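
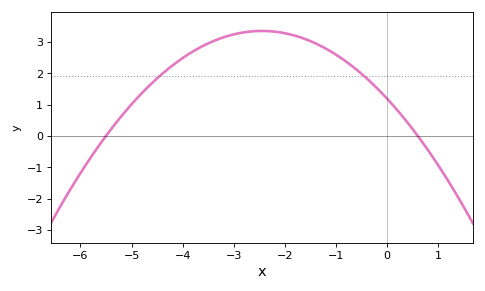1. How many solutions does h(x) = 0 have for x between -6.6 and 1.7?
2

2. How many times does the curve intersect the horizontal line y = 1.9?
2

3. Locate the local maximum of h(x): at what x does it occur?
-2.4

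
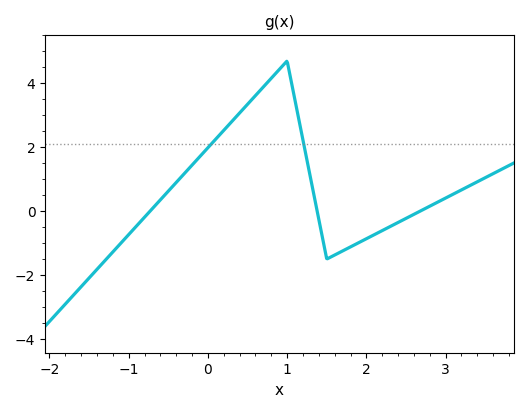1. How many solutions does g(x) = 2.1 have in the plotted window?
2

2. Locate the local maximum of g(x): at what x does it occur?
1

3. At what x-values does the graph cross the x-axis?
-0.7, 1.4, 2.7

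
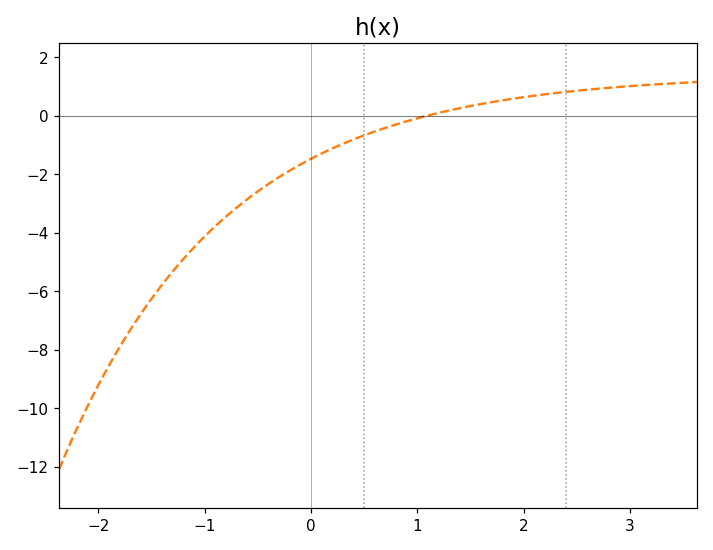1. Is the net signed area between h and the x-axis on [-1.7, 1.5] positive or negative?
negative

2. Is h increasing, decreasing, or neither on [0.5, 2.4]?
increasing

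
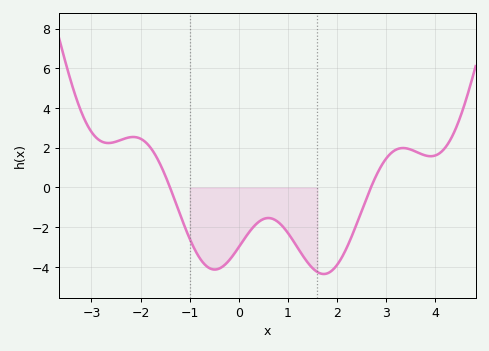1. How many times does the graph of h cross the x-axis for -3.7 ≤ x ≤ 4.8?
2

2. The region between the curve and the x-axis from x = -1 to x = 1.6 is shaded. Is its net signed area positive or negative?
negative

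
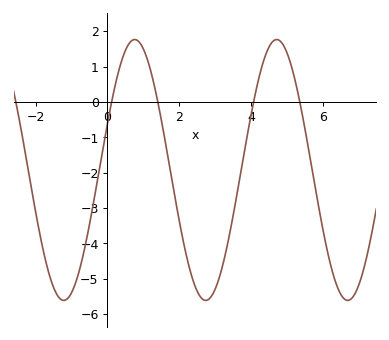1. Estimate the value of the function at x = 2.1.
-3.9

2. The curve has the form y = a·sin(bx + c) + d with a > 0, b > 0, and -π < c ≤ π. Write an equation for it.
y = 3.69sin(1.6x + 0.36) - 1.92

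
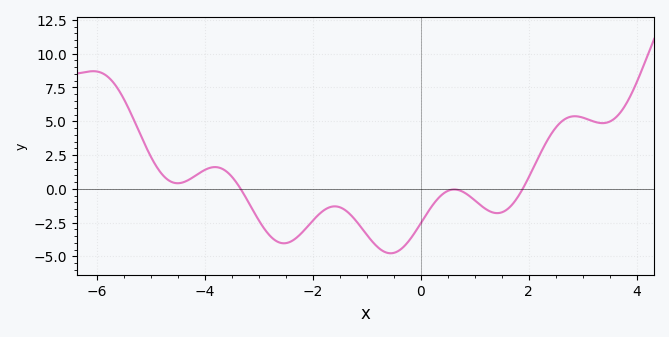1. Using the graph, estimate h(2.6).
4.95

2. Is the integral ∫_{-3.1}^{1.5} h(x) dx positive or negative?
negative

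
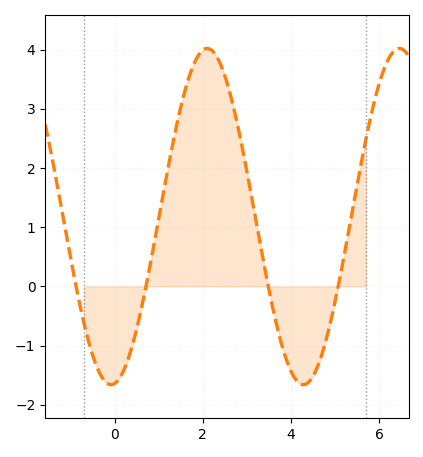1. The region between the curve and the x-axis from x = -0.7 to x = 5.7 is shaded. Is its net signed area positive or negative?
positive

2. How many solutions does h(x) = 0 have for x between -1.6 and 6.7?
4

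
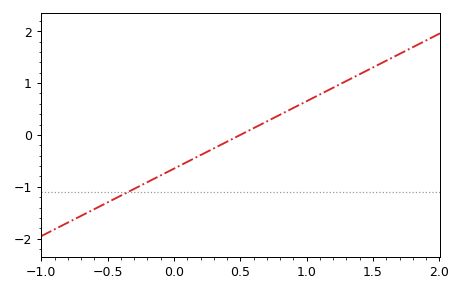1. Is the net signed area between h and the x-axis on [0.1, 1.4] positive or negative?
positive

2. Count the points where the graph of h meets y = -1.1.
1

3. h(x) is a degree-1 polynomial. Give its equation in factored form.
y = 1.3(x - 0.5)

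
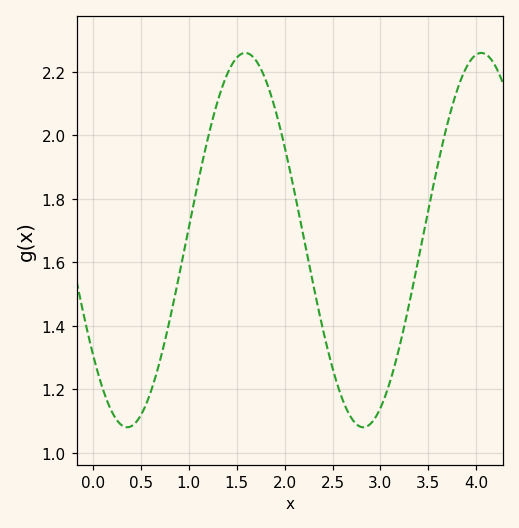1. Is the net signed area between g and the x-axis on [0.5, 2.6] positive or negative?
positive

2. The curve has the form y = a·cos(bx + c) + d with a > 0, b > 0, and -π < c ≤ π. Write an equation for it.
y = 0.59cos(2.5x + 2.2) + 1.67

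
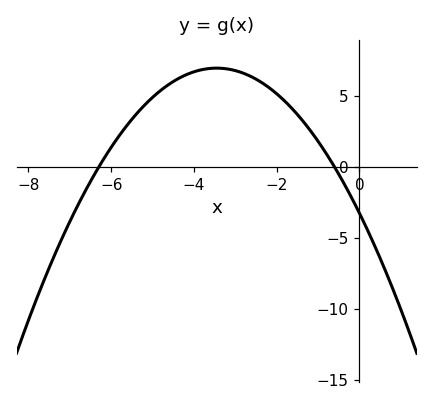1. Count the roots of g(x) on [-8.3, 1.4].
2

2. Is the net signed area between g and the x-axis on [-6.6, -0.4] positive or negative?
positive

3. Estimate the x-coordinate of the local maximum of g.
-3.45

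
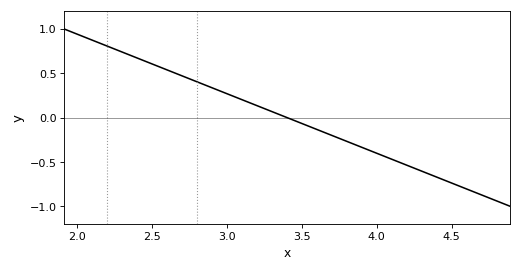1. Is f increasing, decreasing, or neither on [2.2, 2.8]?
decreasing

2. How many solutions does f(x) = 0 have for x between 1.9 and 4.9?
1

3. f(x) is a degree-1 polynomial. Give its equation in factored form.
y = -0.67(x - 3.4)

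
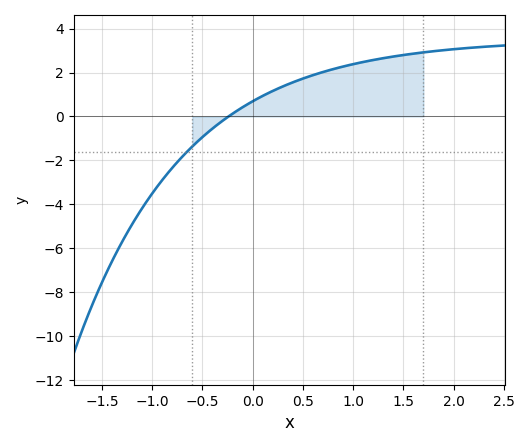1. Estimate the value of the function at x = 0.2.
1.16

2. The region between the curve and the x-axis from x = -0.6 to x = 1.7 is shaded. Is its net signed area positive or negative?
positive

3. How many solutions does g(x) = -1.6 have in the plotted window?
1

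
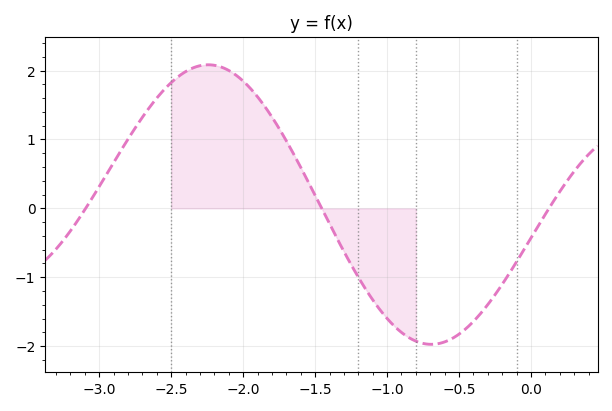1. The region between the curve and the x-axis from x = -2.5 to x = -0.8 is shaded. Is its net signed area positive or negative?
positive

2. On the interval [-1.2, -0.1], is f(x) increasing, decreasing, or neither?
neither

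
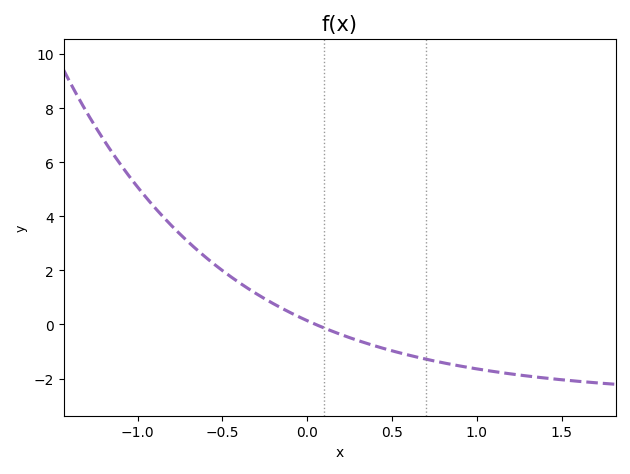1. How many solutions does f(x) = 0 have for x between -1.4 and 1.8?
1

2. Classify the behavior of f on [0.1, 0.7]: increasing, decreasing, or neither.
decreasing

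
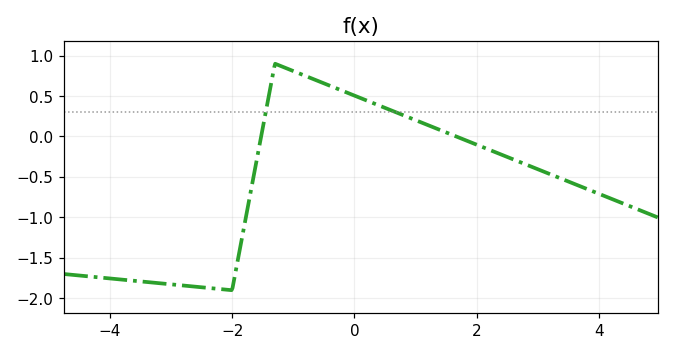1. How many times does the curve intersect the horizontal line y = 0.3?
2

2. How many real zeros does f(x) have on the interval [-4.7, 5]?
2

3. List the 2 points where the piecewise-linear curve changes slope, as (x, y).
(-2, -1.9); (-1.3, 0.9)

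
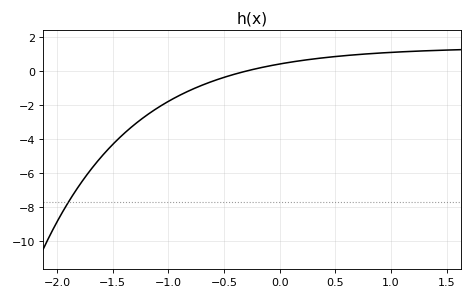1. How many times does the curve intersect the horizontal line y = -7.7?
1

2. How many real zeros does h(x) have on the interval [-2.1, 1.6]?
1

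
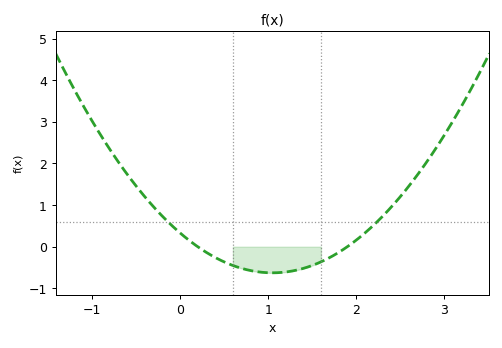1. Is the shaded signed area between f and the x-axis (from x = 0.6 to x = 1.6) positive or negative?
negative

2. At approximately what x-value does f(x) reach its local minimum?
1.05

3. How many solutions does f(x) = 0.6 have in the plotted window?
2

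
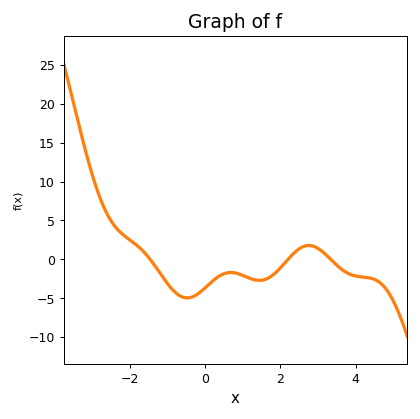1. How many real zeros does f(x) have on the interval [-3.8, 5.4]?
3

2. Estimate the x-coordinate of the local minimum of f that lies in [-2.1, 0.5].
-0.4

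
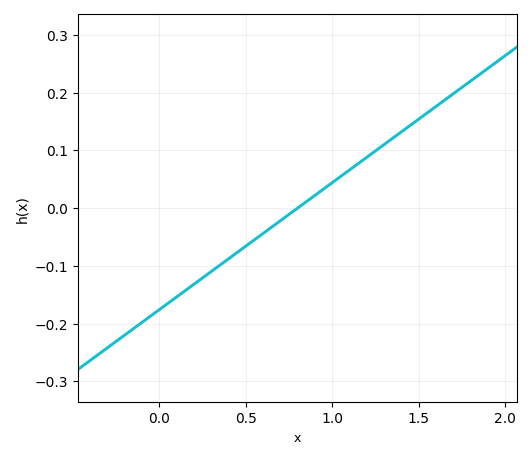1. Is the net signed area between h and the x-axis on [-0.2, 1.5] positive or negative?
negative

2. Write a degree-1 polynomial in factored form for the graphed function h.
y = 0.22(x - 0.8)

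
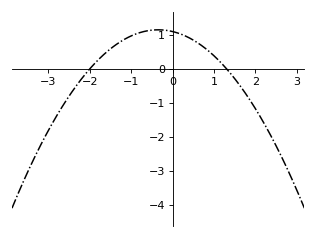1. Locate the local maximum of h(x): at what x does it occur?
-0.3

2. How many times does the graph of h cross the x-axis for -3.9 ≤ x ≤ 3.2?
2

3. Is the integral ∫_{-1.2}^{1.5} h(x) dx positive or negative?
positive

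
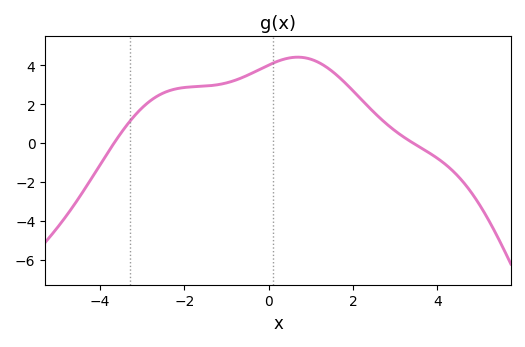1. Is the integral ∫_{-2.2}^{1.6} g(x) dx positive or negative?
positive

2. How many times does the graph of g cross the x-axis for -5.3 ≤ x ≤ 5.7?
2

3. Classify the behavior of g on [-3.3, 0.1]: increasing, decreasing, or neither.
increasing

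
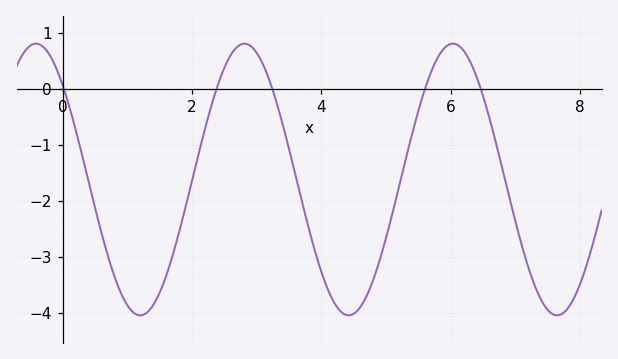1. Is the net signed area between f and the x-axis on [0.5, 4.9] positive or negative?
negative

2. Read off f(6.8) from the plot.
-1.4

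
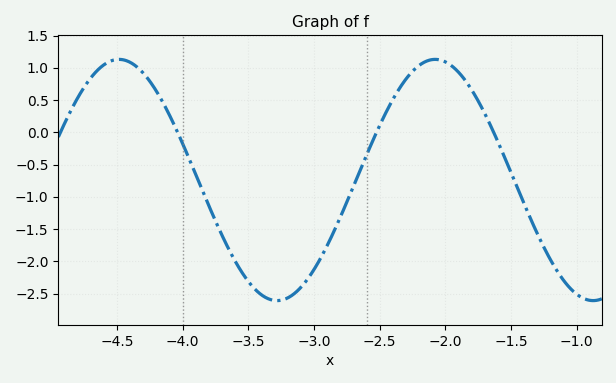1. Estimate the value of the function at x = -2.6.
-0.354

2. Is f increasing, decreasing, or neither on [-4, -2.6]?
neither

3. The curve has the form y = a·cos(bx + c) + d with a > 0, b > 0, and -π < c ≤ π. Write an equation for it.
y = 1.87cos(2.61x - 0.86) - 0.74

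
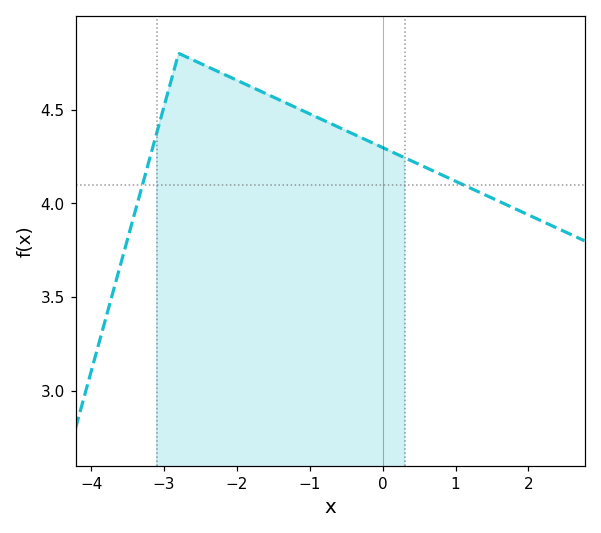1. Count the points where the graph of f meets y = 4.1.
2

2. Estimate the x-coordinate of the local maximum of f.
-2.8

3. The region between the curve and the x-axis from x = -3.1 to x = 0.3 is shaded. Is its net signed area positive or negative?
positive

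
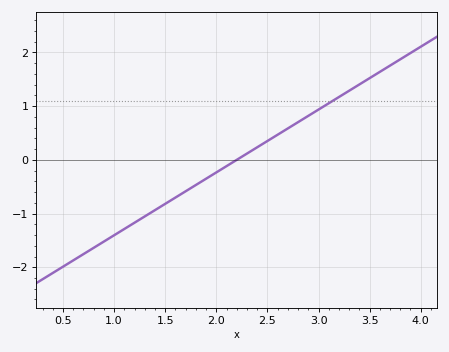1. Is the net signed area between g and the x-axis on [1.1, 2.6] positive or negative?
negative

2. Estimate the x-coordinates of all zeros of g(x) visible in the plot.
2.2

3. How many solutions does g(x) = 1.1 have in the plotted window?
1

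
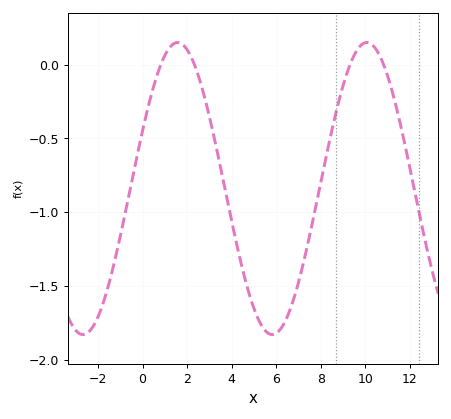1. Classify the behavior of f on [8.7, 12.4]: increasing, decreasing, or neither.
neither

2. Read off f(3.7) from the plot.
-0.846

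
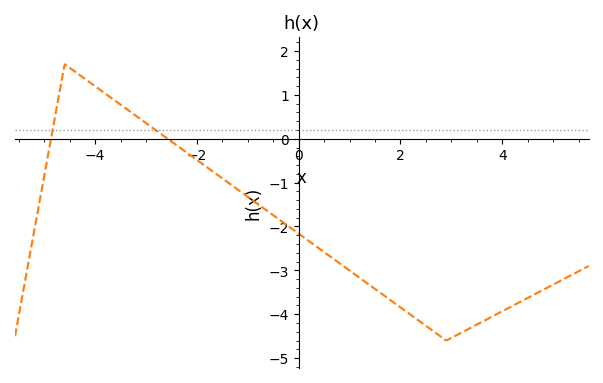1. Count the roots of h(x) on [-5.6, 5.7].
2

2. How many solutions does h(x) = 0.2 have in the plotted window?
2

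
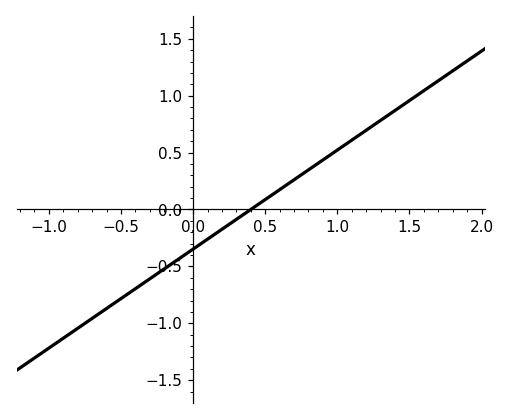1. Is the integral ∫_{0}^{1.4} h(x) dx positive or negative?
positive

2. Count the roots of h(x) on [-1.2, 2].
1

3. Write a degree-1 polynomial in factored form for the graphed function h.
y = 0.87(x - 0.4)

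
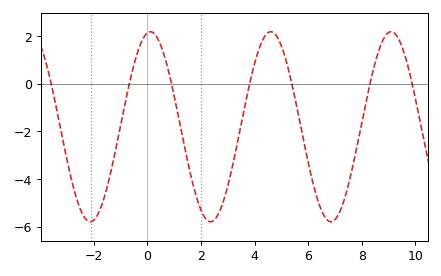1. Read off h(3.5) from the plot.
-1.8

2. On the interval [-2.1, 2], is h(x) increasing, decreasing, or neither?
neither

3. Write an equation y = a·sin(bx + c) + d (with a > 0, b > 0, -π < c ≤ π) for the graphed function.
y = 3.99sin(1.4x + 1.4) - 1.81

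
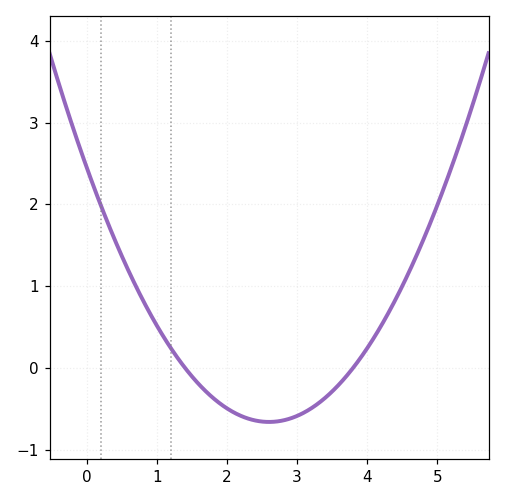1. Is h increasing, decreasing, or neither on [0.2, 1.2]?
decreasing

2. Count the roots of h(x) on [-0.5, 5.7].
2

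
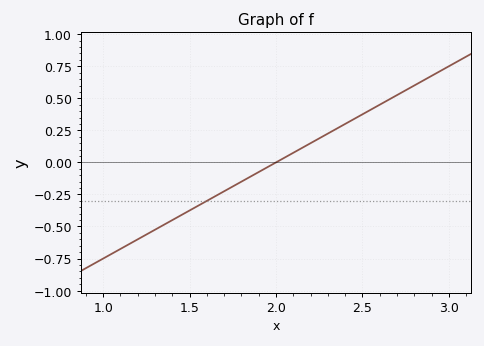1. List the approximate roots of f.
2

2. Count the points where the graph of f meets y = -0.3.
1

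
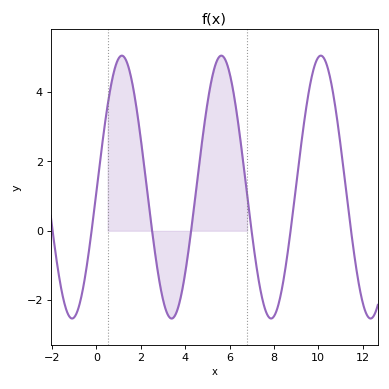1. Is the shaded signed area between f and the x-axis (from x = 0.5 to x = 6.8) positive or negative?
positive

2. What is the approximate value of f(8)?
-2.47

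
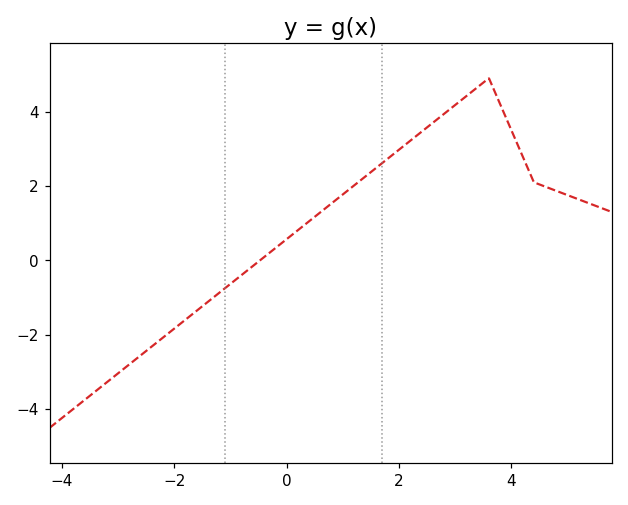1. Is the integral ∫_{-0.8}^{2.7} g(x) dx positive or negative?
positive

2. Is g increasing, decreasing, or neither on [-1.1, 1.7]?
increasing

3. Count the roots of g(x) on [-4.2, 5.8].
1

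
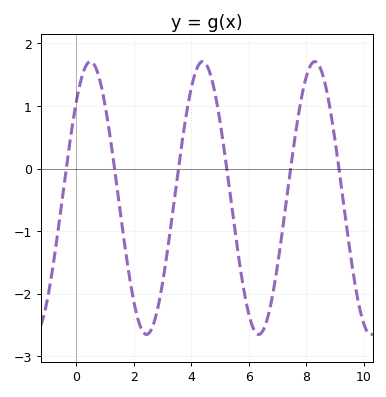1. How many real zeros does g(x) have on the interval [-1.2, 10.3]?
6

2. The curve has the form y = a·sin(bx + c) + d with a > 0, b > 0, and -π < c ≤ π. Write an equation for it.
y = 2.18sin(1.61x + 0.79) - 0.47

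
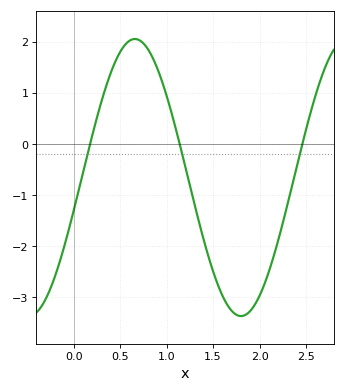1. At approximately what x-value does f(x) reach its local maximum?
0.65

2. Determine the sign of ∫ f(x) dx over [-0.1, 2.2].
negative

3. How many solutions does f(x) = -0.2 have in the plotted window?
3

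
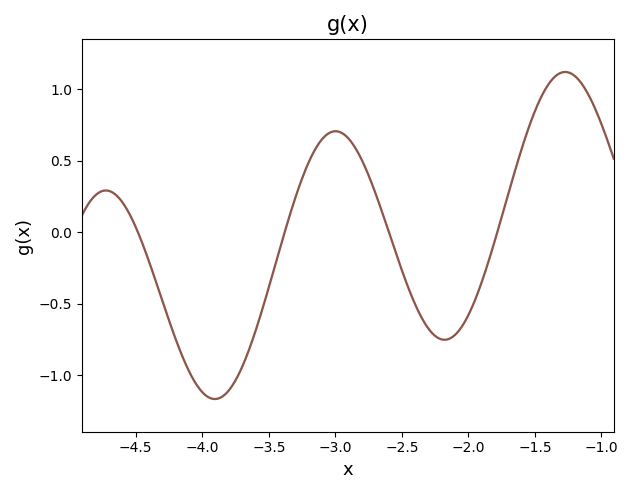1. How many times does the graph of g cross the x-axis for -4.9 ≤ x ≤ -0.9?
4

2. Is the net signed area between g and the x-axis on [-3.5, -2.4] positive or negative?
positive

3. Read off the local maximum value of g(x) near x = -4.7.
0.293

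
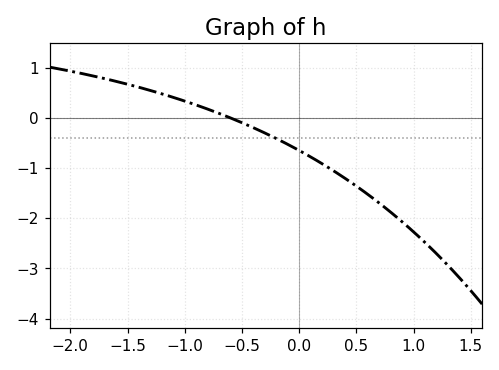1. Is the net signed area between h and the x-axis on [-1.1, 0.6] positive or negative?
negative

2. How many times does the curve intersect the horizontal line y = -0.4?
1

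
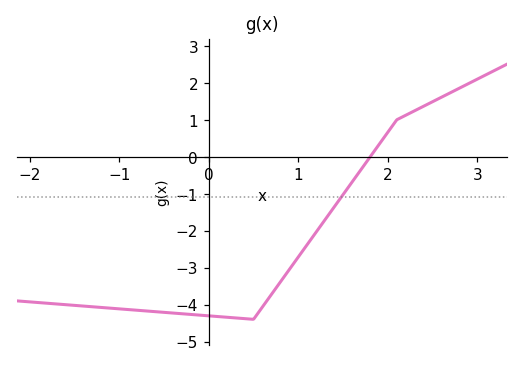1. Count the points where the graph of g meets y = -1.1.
1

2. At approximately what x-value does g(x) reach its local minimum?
0.499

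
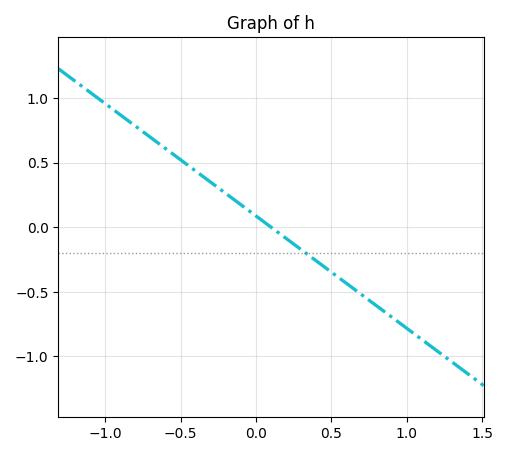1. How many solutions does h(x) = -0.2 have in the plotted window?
1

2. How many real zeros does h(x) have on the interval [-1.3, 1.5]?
1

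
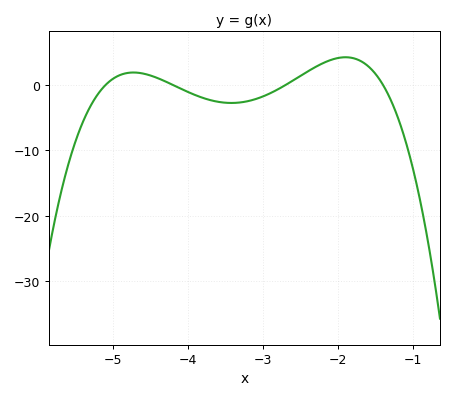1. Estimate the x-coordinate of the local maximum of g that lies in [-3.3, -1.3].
-1.9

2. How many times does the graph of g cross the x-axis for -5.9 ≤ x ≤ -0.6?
4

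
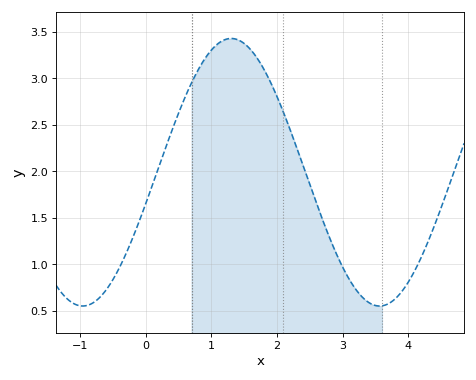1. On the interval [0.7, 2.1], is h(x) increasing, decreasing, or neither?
neither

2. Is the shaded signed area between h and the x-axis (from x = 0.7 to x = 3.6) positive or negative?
positive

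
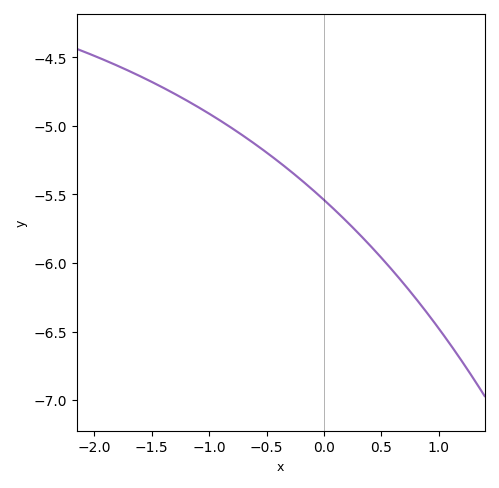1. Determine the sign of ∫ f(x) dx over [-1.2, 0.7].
negative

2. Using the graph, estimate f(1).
-6.5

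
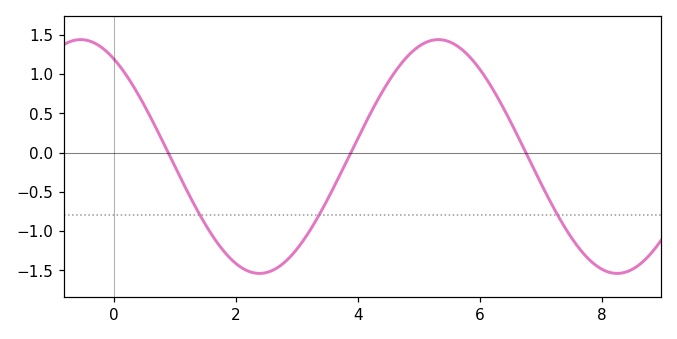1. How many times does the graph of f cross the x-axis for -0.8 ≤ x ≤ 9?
3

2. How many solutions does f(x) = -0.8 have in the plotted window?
3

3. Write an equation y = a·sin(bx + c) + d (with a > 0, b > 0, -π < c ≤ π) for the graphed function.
y = 1.49sin(1.07x + 2.16) - 0.05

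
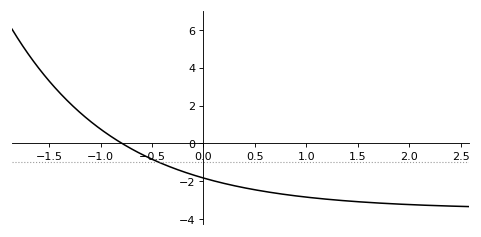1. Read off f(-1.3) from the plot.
2.2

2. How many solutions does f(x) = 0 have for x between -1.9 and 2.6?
1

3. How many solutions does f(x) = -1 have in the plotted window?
1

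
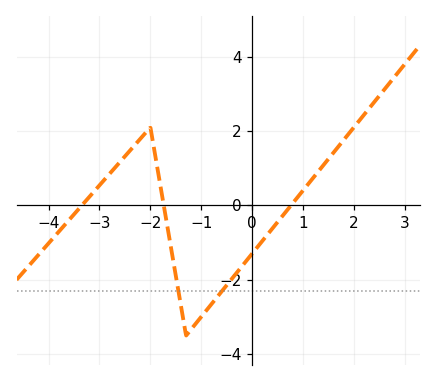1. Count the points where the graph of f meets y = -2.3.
2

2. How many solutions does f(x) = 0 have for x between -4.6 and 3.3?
3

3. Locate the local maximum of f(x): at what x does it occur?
-2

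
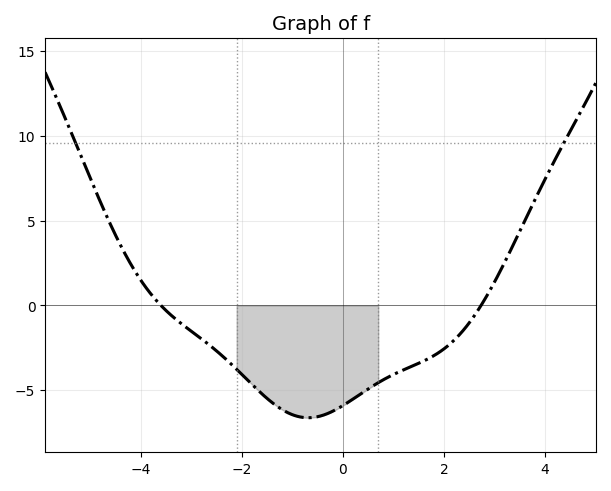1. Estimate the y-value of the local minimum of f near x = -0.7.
-6.63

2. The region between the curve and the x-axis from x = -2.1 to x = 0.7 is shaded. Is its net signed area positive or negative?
negative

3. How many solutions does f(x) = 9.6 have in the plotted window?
2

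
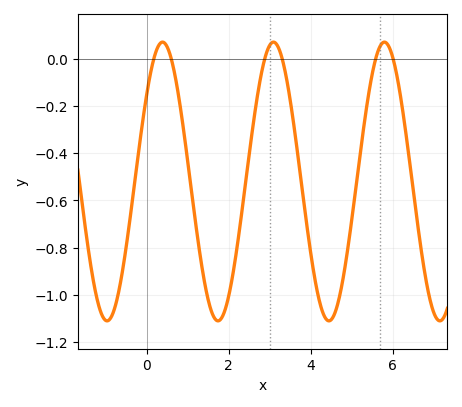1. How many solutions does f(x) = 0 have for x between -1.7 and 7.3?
6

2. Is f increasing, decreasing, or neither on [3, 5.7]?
neither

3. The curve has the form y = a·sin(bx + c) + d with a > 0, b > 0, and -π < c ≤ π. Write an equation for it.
y = 0.59sin(2.3x + 0.68) - 0.52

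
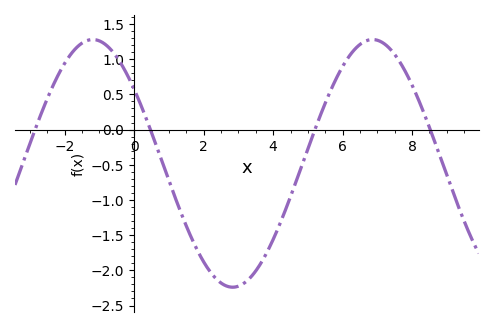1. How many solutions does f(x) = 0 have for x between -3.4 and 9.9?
4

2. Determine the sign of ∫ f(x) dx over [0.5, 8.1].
negative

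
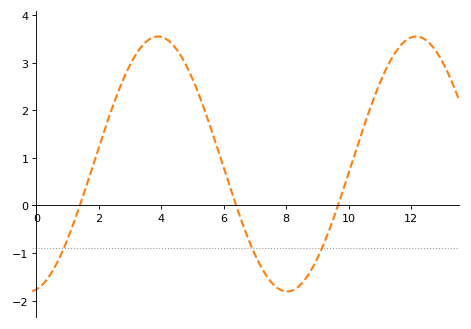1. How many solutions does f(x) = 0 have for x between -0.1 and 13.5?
3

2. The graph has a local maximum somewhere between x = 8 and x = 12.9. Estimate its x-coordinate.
12.2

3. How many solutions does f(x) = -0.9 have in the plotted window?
3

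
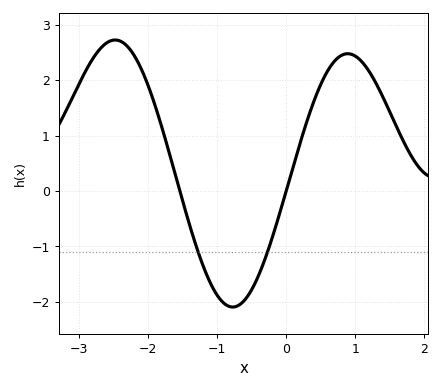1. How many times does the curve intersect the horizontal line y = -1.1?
2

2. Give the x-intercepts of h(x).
-1.5, 0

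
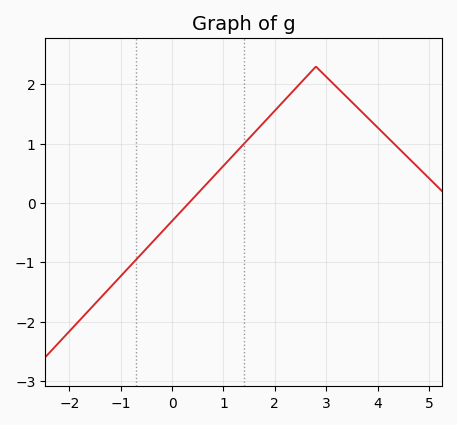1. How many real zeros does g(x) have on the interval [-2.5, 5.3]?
1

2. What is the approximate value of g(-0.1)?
-0.4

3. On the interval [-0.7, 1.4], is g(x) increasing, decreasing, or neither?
increasing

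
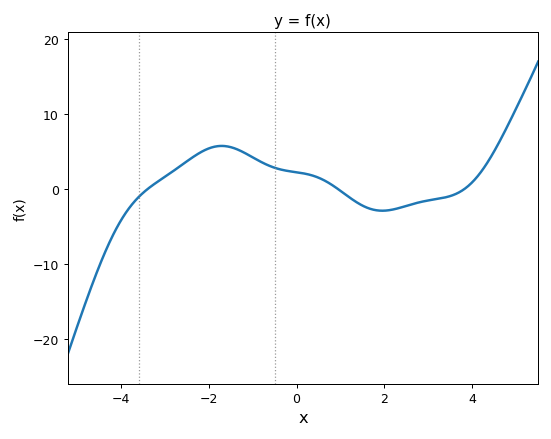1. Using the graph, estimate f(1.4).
-1.9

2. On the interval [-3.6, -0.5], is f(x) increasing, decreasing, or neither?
neither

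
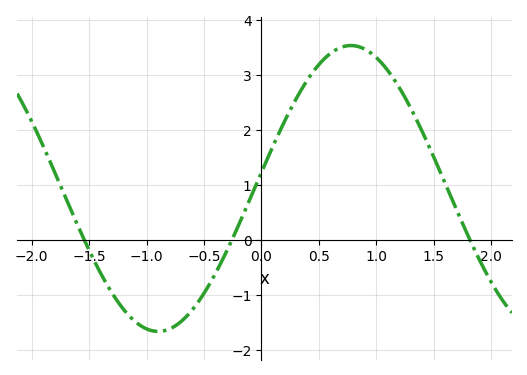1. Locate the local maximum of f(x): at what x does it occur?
0.781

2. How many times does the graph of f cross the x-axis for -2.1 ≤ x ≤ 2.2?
3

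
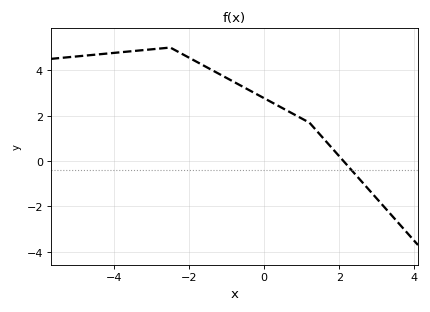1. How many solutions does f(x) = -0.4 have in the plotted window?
1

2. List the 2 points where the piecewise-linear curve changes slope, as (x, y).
(-2.5, 5); (1.2, 1.7)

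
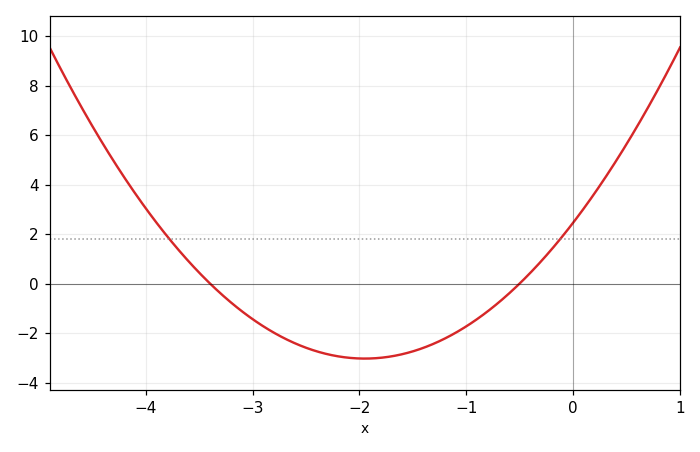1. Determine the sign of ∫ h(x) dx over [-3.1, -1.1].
negative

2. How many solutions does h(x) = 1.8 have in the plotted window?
2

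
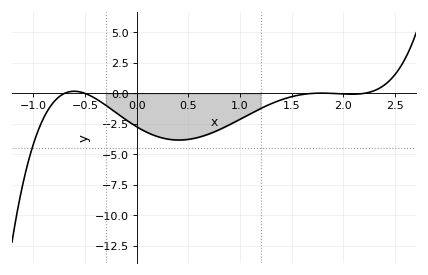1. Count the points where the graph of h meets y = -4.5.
1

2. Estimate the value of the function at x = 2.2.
0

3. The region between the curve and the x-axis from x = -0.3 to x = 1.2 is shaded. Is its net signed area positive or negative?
negative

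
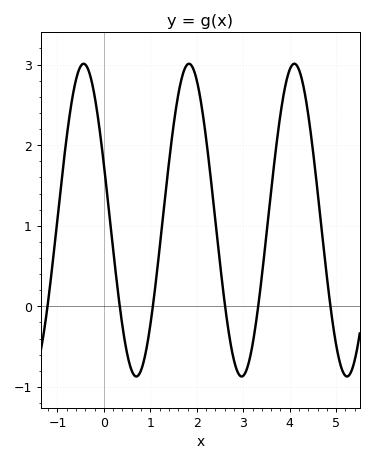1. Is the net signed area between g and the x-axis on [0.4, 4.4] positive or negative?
positive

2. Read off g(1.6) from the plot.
2.6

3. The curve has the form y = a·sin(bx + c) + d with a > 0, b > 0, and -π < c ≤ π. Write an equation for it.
y = 1.94sin(2.8x + 2.8) + 1.07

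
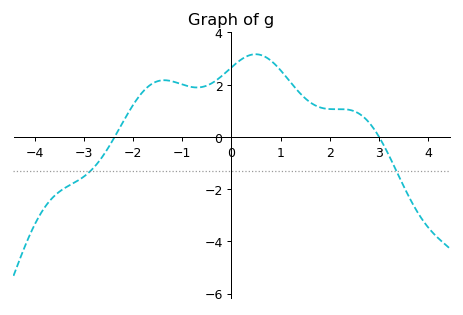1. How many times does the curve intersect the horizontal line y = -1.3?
2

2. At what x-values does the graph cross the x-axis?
-2.37, 3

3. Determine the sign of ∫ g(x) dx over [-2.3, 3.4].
positive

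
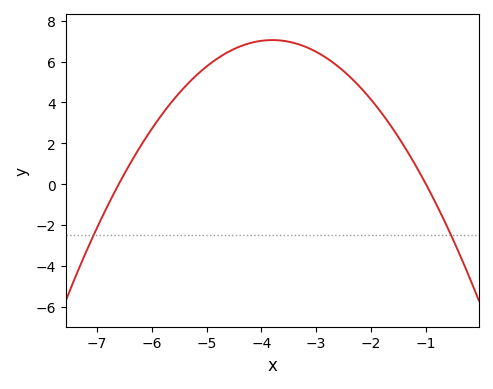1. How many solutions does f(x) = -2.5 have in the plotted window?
2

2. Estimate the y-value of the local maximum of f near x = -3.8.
7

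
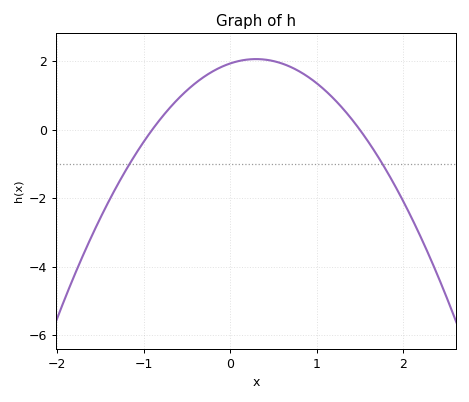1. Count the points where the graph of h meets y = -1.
2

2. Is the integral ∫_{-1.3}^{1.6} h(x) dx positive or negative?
positive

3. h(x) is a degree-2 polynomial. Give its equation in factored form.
y = -1.43(x + 0.9)(x - 1.5)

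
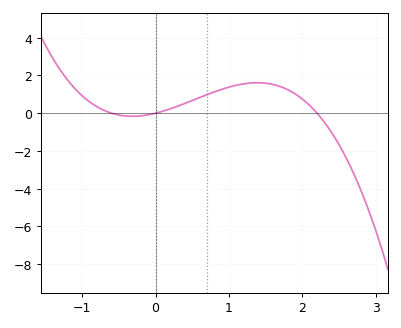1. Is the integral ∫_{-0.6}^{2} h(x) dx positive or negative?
positive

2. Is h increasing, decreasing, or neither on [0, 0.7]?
increasing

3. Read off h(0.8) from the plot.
1.2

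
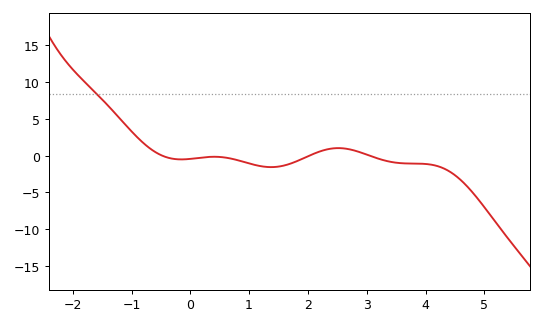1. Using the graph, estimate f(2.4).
1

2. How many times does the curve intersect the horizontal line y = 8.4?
1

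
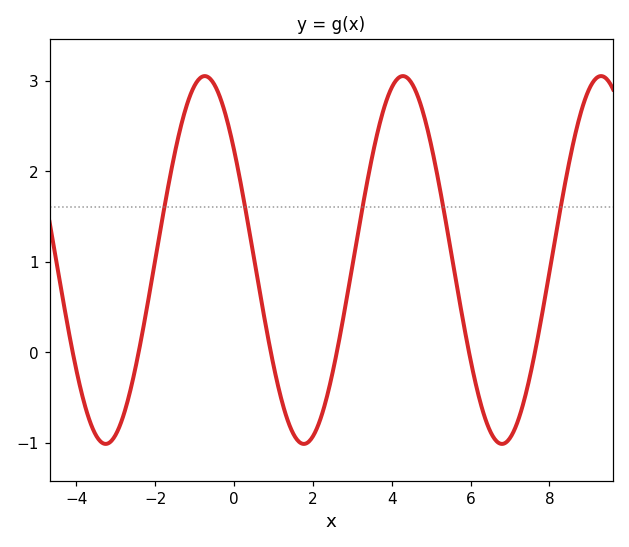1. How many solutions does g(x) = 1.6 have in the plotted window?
5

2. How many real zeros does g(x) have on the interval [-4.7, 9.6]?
6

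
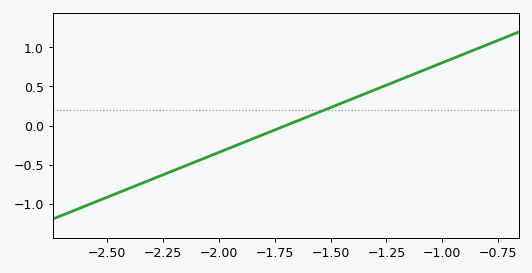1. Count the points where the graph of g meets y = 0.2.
1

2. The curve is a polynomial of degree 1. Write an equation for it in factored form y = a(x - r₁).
y = 1.15(x + 1.7)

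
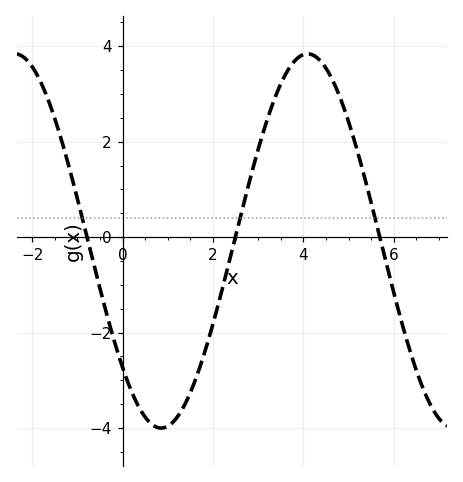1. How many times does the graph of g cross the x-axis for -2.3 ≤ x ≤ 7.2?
3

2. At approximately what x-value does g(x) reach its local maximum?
4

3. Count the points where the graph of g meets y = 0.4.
3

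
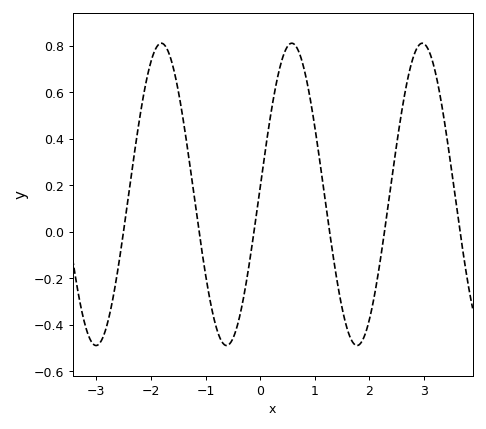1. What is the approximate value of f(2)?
-0.377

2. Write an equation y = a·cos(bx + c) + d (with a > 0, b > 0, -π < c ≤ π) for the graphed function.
y = 0.65cos(2.63x - 1.52) + 0.16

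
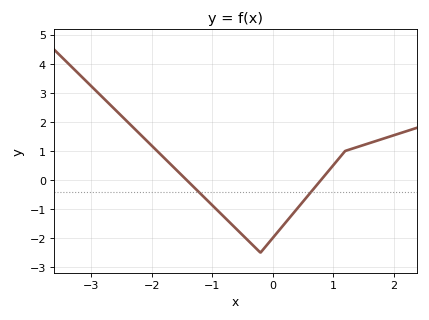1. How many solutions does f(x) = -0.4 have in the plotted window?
2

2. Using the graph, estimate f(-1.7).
0.6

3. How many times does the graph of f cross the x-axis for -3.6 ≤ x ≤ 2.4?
2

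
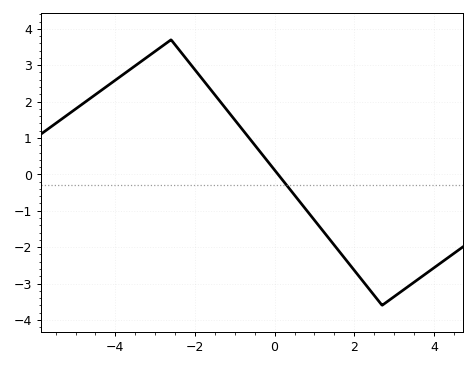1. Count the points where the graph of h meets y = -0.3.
1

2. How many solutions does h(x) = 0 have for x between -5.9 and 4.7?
1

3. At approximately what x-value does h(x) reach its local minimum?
2.8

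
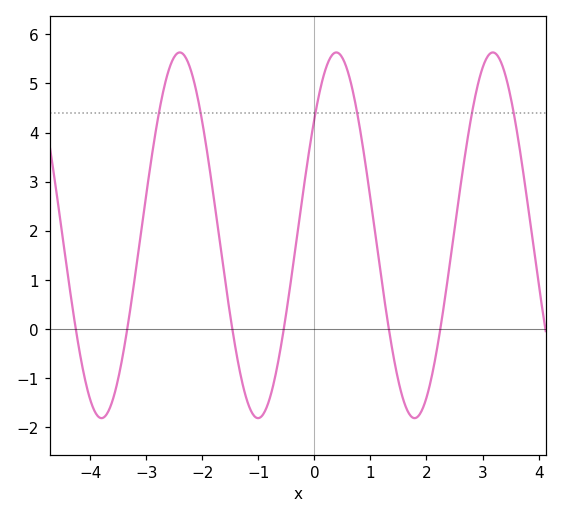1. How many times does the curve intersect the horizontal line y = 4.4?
6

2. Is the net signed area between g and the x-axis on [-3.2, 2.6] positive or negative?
positive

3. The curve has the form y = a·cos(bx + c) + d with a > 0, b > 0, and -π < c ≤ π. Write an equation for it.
y = 3.72cos(2.2x - 0.88) + 1.91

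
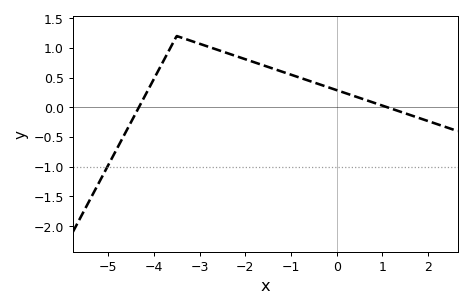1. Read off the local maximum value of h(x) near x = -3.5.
1.2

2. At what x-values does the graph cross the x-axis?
-4.33, 1.11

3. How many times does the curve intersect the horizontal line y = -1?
1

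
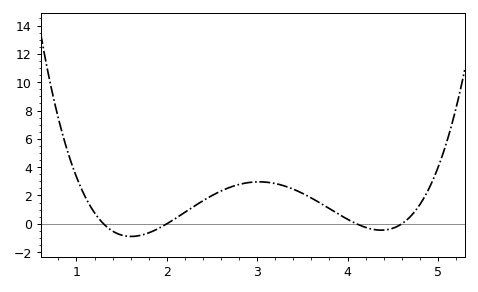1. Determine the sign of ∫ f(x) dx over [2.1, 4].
positive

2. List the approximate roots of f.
1.3, 2, 4.1, 4.6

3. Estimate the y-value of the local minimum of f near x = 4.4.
-0.447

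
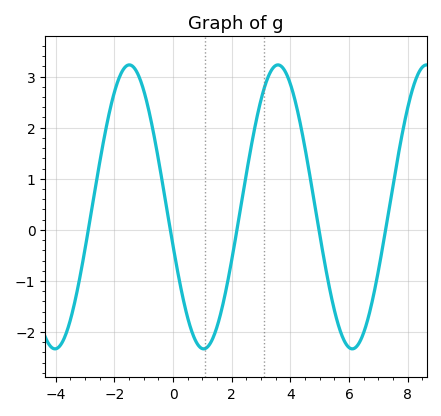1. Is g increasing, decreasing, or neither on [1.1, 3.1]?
increasing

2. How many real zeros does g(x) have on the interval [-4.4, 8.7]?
5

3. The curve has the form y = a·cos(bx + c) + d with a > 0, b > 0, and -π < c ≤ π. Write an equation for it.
y = 2.78cos(1.2x + 1.8) + 0.45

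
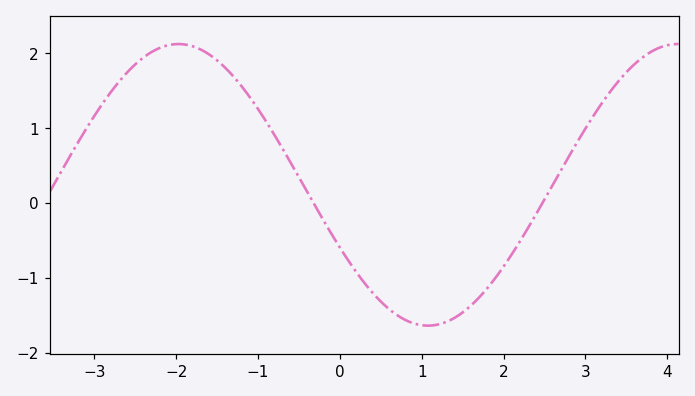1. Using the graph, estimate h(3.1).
1.16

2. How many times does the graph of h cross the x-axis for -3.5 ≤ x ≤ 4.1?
2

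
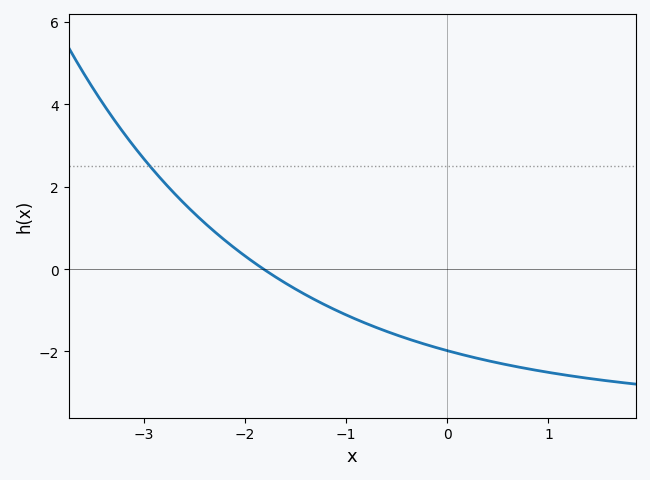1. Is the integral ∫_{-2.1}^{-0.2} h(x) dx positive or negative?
negative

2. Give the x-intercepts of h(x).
-1.81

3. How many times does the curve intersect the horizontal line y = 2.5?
1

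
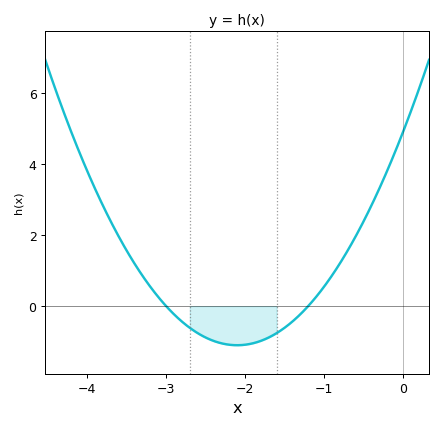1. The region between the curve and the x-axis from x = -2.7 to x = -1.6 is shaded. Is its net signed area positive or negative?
negative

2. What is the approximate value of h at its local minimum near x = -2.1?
-1.1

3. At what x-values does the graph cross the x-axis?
-3, -1.2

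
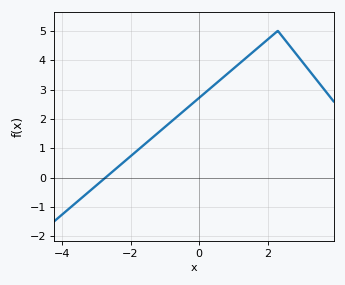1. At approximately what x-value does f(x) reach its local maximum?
2.4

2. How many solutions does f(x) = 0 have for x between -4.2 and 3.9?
1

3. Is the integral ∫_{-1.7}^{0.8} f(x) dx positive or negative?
positive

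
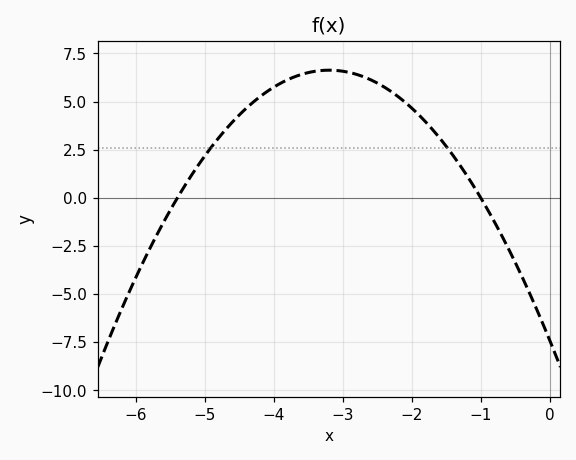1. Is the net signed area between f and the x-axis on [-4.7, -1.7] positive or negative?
positive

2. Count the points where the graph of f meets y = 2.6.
2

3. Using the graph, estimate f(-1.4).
2.19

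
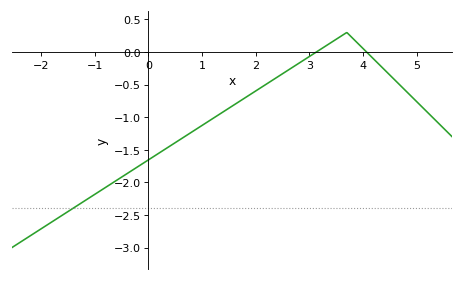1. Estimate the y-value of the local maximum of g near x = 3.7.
0.299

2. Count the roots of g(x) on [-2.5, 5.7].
2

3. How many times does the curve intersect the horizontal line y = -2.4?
1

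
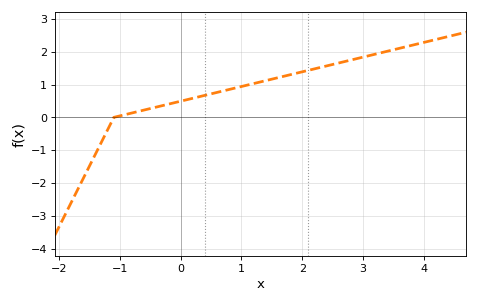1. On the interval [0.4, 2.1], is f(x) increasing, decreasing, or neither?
increasing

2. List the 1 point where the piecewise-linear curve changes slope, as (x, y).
(-1.1, 0)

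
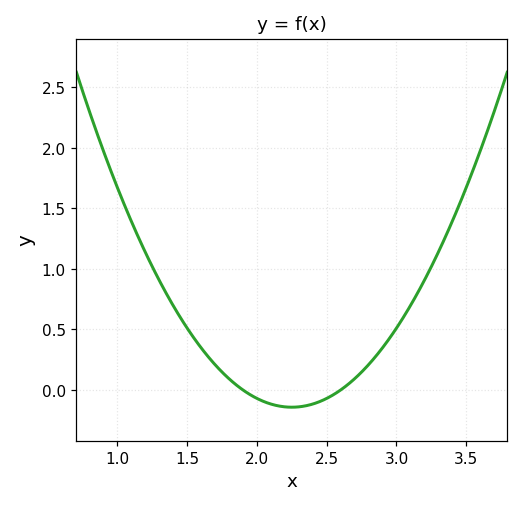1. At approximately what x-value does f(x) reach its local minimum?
2.25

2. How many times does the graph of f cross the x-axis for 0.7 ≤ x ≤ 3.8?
2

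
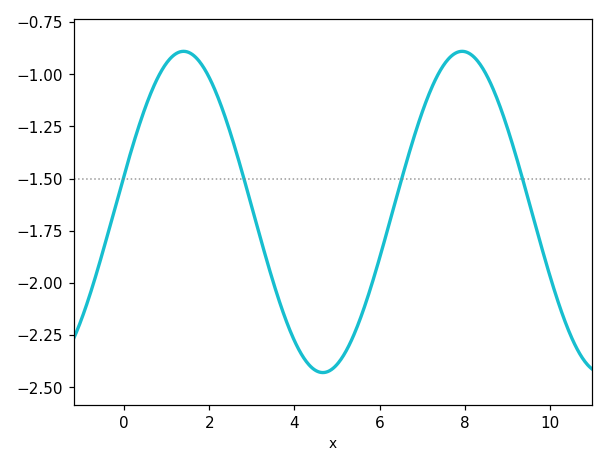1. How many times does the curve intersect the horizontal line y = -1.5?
4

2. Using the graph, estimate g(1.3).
-0.893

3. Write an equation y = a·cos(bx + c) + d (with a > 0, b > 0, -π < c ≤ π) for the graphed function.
y = 0.77cos(0.96x - 1.34) - 1.66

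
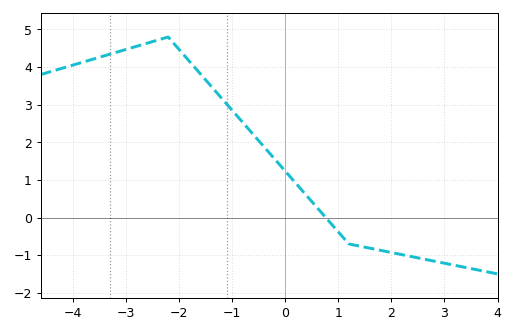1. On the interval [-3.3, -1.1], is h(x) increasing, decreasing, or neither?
neither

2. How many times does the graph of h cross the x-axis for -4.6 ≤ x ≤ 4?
1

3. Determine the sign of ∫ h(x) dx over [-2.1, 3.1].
positive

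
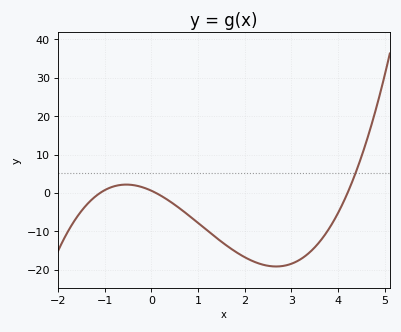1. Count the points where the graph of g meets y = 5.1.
1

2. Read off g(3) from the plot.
-18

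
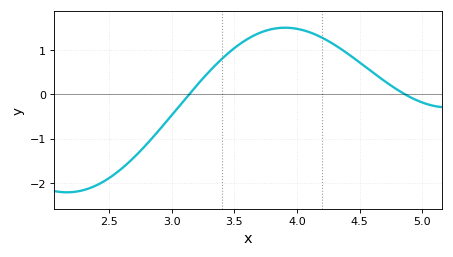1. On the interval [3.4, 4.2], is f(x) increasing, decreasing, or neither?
neither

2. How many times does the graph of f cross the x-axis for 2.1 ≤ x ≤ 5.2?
2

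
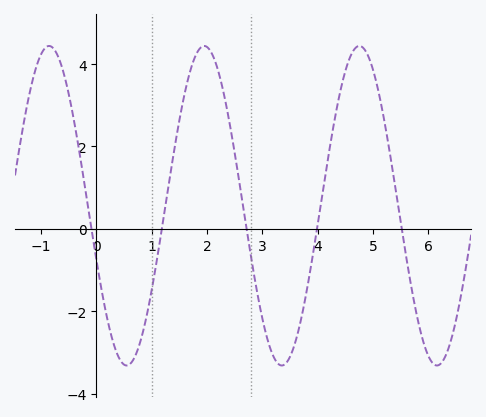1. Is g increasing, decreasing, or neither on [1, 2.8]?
neither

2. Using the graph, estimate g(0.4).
-3.12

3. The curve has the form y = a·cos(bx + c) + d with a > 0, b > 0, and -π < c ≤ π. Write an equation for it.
y = 3.88cos(2.24x + 1.92) + 0.56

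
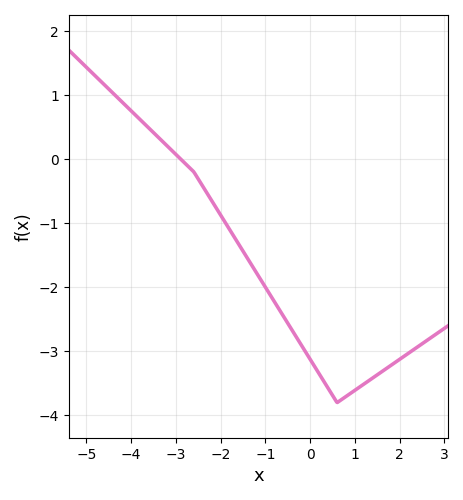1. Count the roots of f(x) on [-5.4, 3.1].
1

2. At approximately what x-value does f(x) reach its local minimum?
0.603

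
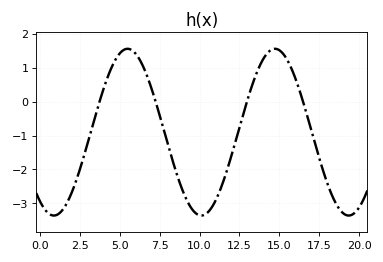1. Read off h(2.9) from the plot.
-1.4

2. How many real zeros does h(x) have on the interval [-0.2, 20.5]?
4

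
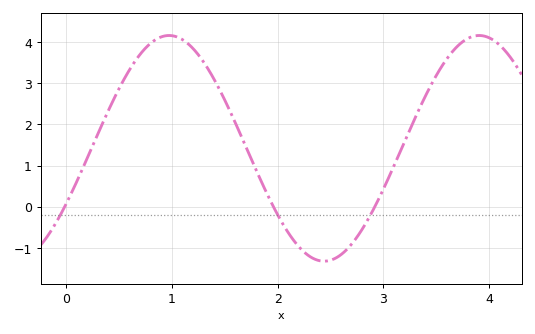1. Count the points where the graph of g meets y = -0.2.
3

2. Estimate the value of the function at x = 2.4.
-1.31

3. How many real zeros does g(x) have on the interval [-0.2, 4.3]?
3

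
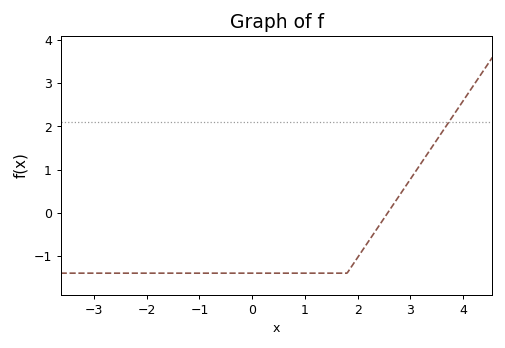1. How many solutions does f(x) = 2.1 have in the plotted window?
1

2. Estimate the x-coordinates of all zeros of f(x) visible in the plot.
2.6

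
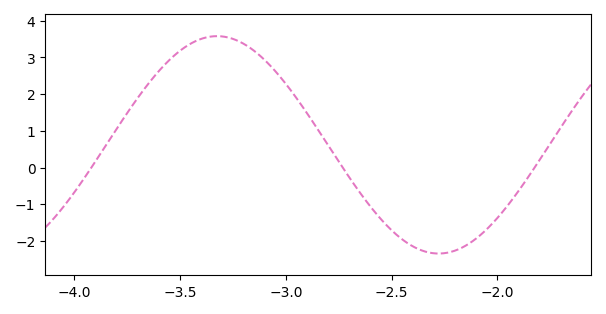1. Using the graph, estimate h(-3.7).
1.9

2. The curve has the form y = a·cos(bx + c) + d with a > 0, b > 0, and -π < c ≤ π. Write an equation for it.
y = 2.96cos(3x - 2.59) + 0.62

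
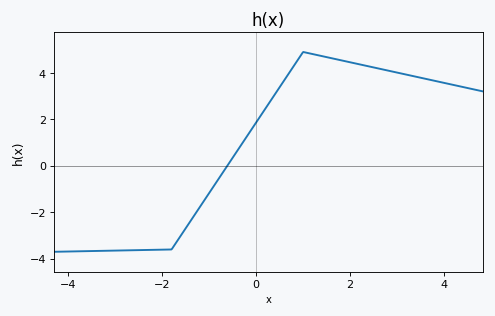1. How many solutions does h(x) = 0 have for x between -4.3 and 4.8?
1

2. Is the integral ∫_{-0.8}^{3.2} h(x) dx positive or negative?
positive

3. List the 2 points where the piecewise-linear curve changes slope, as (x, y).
(-1.8, -3.6); (1, 4.9)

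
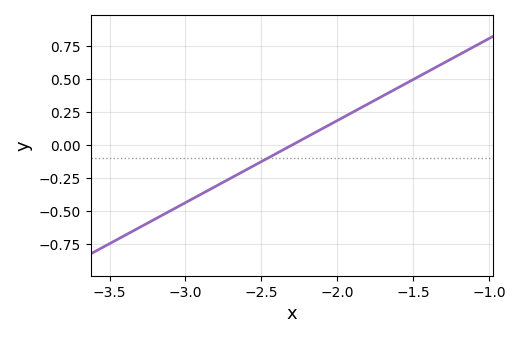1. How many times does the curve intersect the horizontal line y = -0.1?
1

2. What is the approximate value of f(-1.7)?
0.372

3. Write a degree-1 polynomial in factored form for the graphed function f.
y = 0.62(x + 2.3)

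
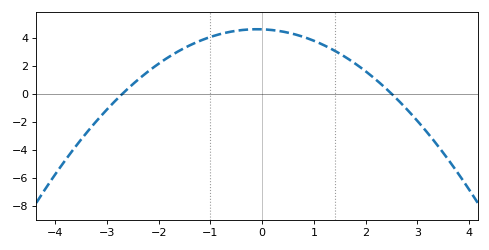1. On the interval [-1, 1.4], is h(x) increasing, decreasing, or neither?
neither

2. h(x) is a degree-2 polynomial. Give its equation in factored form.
y = -0.68(x + 2.7)(x - 2.5)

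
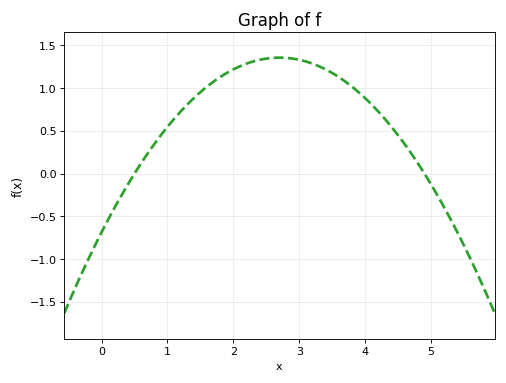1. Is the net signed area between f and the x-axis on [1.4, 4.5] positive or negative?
positive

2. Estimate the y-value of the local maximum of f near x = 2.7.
1.36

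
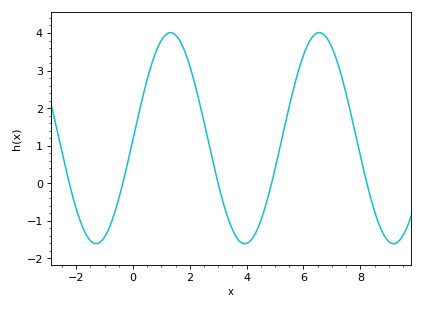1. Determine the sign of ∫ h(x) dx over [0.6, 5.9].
positive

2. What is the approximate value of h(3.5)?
-1.2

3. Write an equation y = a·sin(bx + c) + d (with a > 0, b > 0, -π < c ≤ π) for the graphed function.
y = 2.81sin(1.2x - 0.01) + 1.2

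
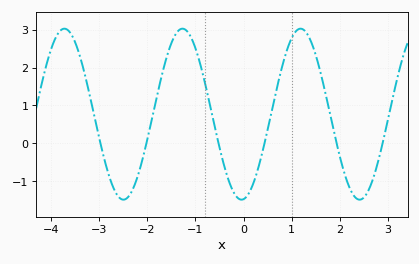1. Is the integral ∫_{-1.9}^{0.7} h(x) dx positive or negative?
positive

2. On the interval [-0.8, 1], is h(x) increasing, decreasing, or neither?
neither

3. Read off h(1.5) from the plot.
2.3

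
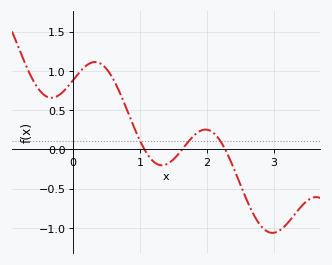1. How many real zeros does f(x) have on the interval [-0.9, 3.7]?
3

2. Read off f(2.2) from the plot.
0.1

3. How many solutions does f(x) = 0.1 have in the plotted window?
3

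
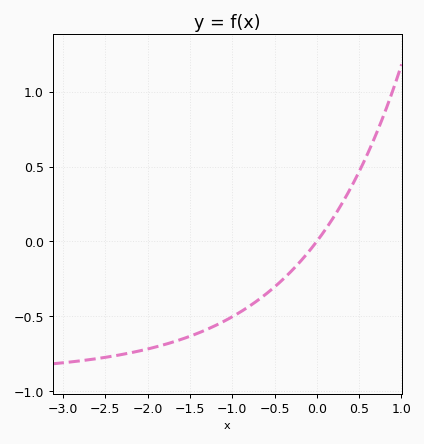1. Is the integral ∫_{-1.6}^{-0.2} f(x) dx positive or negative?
negative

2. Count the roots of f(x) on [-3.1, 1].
1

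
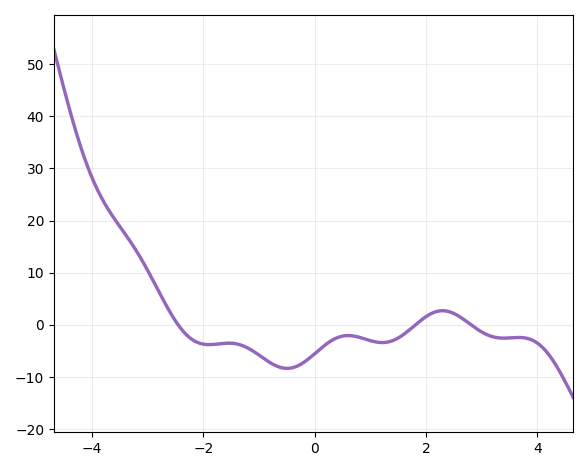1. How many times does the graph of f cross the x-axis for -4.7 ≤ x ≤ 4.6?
3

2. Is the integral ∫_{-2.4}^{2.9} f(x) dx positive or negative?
negative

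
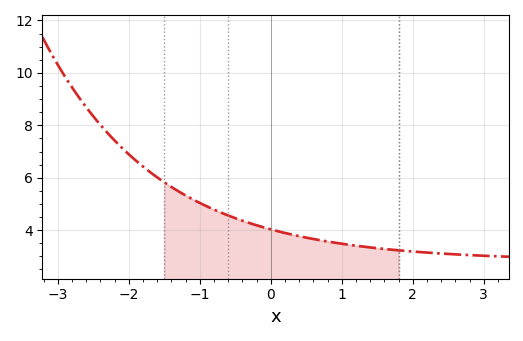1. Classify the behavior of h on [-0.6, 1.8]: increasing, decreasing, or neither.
decreasing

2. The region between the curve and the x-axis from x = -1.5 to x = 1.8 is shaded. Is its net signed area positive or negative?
positive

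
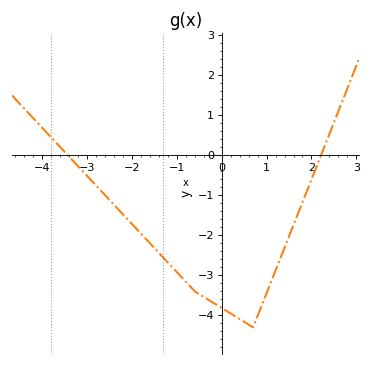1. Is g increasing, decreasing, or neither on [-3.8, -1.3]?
decreasing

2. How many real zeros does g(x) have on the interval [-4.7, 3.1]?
2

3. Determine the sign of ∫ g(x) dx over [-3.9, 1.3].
negative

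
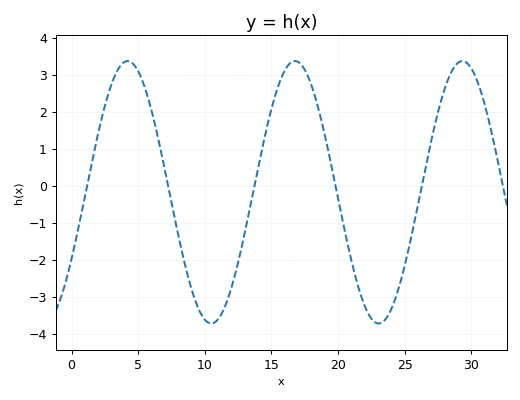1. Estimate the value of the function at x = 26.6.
0.54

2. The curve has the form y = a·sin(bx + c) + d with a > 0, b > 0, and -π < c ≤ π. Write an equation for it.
y = 3.54sin(0.5x - 0.532) - 0.17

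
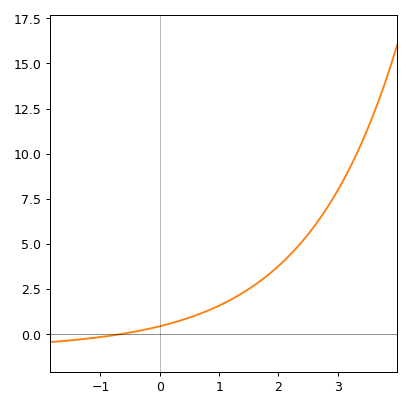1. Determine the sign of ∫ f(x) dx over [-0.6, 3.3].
positive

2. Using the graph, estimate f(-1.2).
-0.2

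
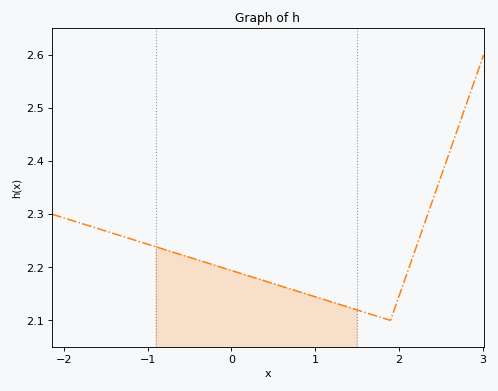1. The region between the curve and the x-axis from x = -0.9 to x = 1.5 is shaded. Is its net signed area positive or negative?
positive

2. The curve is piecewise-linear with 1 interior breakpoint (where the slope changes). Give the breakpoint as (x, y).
(1.9, 2.1)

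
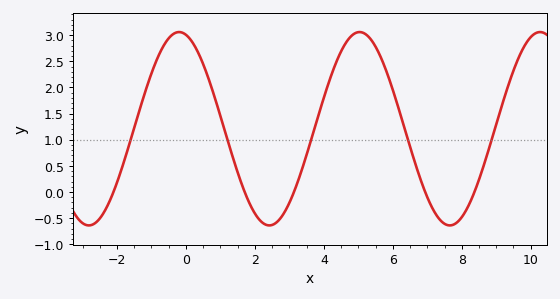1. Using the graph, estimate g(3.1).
-0.054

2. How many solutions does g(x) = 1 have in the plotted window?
5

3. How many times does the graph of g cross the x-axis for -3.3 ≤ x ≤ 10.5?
5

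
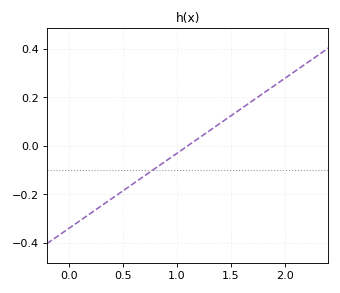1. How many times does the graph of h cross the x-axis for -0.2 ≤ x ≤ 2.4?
1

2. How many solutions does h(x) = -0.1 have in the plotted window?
1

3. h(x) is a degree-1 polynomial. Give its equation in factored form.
y = 0.31(x - 1.1)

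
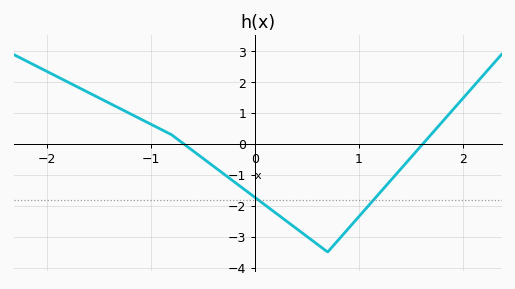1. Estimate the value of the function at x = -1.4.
1.3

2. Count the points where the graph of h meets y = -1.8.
2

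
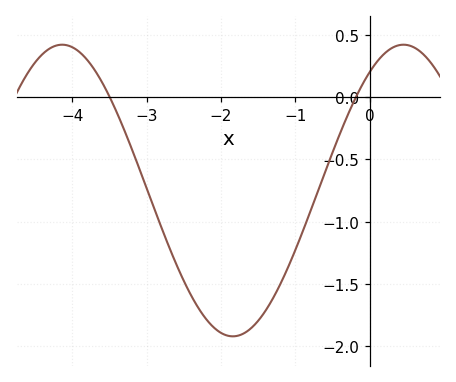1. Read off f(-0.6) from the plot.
-0.6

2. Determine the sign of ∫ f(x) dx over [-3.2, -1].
negative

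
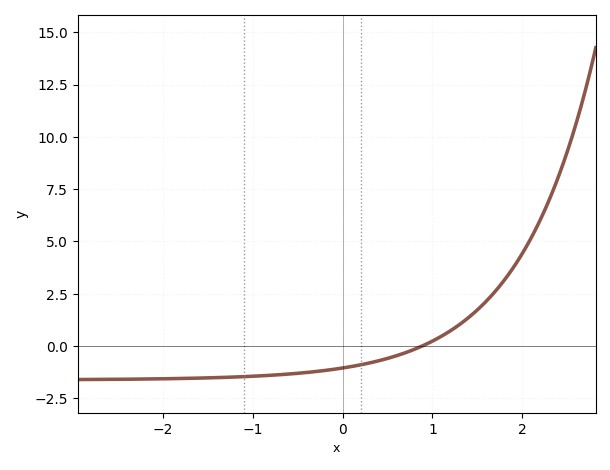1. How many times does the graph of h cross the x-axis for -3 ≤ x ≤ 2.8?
1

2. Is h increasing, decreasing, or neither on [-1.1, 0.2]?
increasing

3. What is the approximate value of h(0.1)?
-1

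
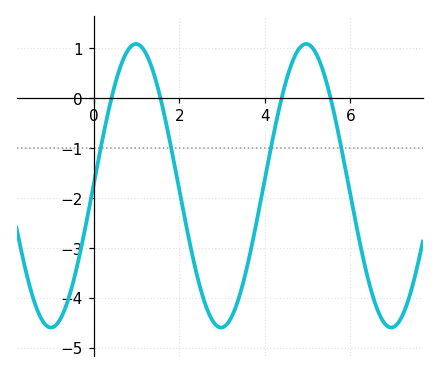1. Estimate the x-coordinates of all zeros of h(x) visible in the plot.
0.4, 1.6, 4.4, 5.6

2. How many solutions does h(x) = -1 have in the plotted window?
4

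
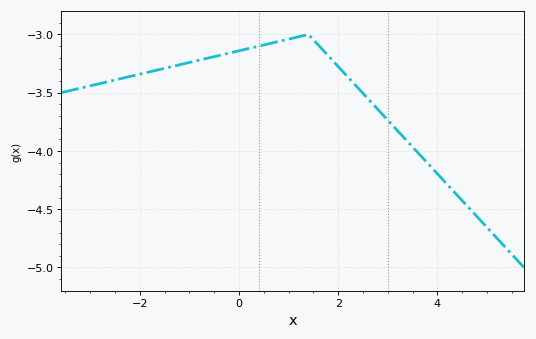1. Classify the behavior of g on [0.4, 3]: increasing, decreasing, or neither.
neither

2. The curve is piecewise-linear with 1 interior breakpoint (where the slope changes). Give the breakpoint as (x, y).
(1.4, -3)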